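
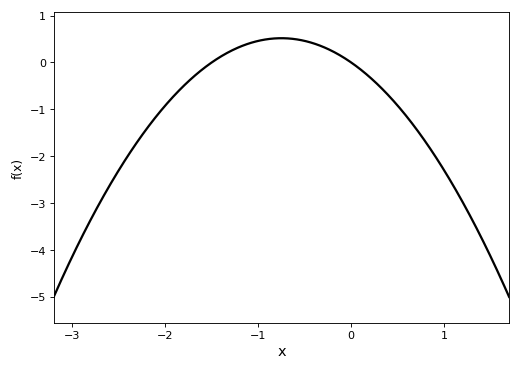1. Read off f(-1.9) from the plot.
-0.699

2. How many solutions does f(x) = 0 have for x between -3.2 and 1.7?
2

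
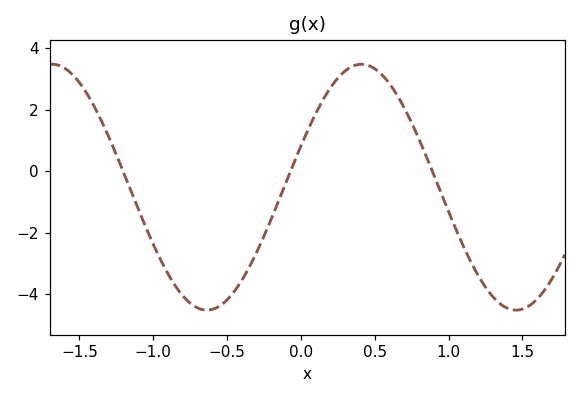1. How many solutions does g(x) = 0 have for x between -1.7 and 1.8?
3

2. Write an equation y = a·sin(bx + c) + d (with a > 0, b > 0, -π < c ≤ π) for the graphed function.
y = 3.99sin(3x + 0.34) - 0.52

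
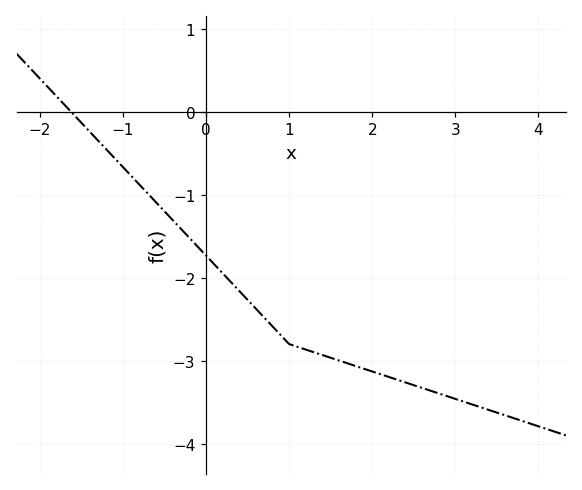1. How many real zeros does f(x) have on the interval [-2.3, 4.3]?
1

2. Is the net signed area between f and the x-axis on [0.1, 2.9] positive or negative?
negative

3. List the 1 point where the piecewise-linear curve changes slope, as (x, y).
(1, -2.8)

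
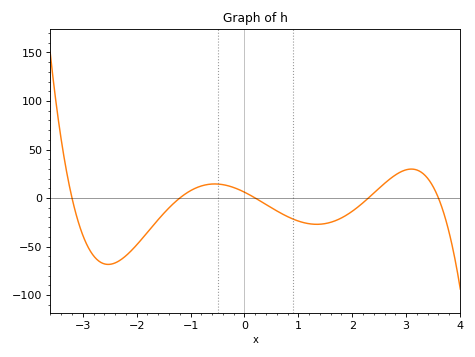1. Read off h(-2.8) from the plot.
-60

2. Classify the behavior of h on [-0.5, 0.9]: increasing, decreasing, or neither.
decreasing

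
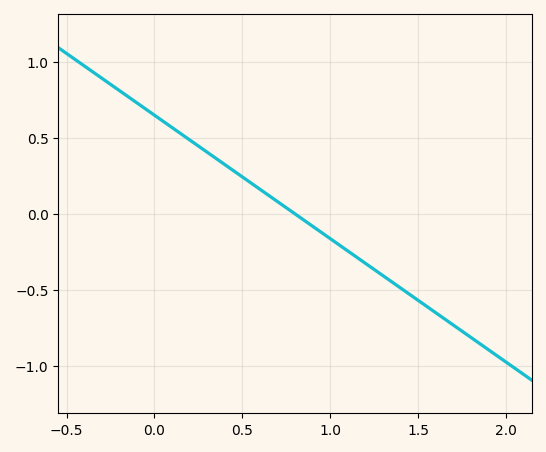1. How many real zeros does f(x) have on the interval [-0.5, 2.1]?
1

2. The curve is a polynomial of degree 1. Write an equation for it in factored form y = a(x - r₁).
y = -0.81(x - 0.8)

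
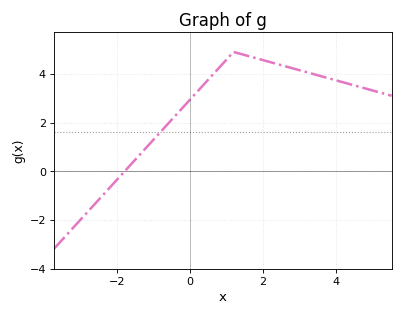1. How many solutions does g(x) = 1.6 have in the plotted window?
1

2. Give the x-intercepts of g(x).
-1.8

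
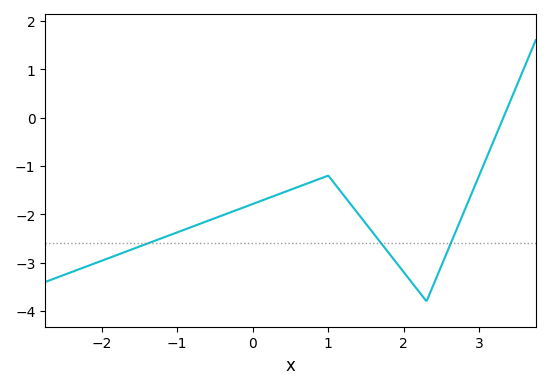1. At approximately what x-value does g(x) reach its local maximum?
0.999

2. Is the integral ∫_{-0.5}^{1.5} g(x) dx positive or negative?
negative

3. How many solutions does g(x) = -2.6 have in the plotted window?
3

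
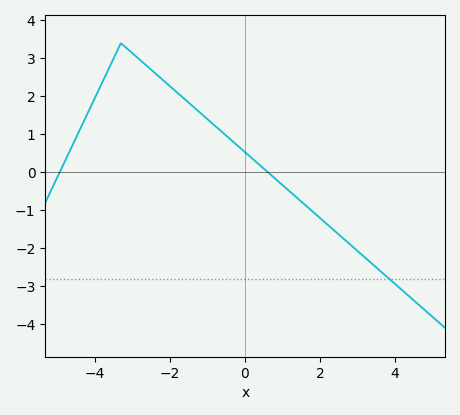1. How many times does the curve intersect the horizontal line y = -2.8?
1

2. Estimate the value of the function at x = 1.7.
-0.9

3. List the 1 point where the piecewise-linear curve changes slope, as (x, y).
(-3.3, 3.4)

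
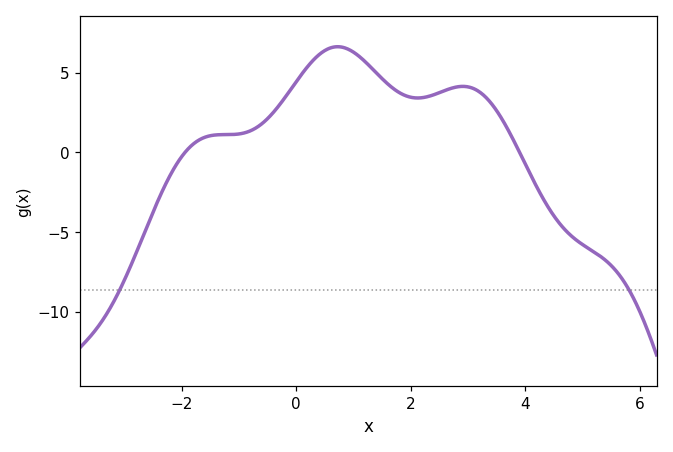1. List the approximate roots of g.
-1.94, 3.9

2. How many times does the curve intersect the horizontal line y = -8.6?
2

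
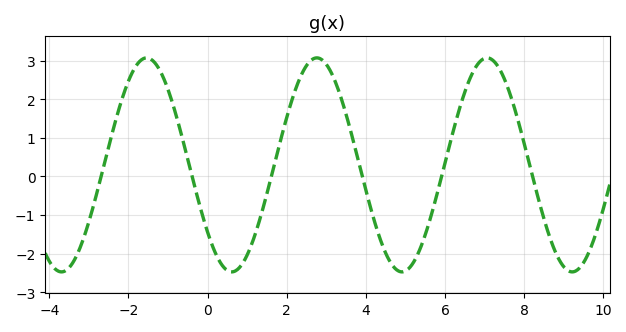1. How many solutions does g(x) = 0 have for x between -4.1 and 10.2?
6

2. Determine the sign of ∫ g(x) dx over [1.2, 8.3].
positive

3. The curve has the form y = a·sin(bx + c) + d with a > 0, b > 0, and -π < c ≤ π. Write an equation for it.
y = 2.77sin(1.46x - 2.46) + 0.3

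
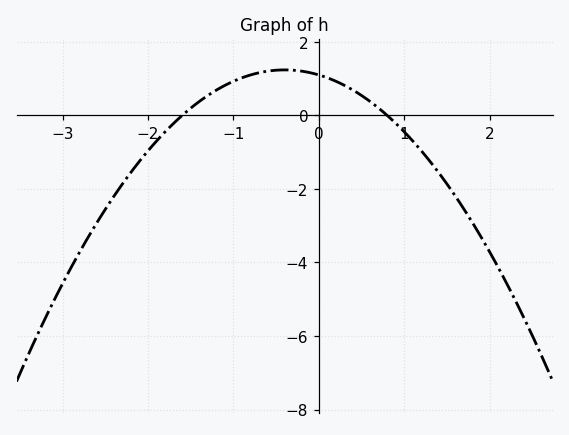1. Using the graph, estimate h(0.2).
1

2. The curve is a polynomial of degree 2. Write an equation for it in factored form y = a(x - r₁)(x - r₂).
y = -0.86(x + 1.6)(x - 0.8)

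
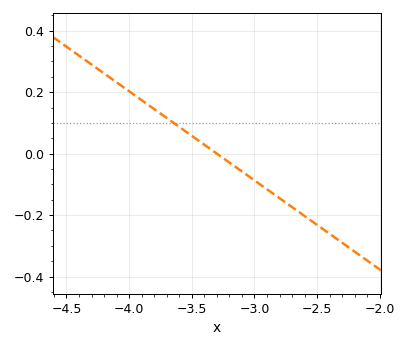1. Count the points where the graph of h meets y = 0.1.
1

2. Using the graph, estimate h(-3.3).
0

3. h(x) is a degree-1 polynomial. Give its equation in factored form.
y = -0.29(x + 3.3)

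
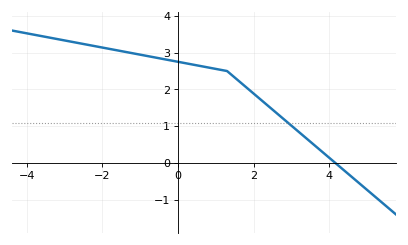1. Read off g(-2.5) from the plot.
3.2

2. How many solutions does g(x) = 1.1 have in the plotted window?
1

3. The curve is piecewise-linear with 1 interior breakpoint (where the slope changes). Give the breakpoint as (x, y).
(1.3, 2.5)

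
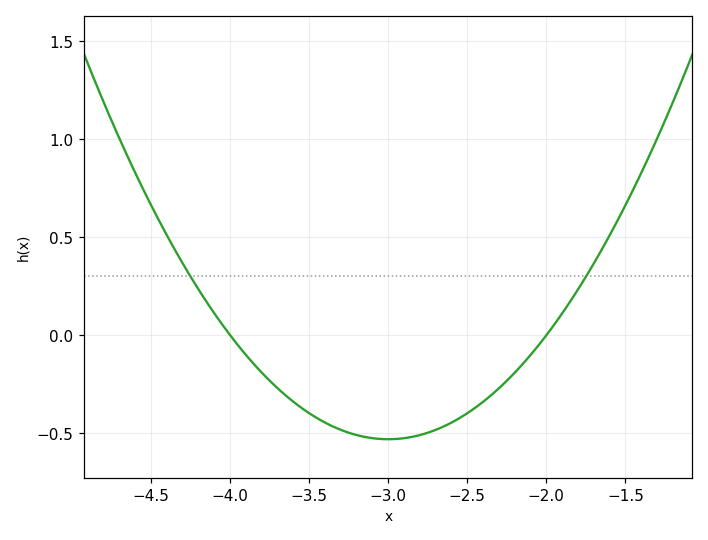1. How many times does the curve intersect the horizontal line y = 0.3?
2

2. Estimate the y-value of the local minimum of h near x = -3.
-0.53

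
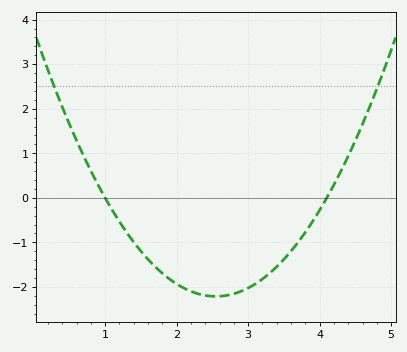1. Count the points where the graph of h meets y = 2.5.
2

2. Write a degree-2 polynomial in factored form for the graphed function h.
y = 0.92(x - 1)(x - 4.1)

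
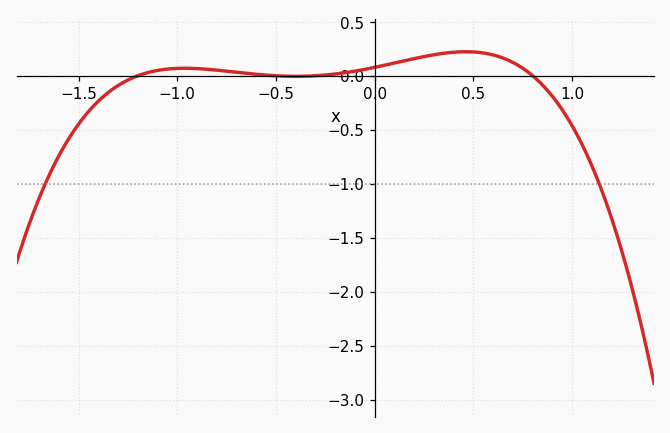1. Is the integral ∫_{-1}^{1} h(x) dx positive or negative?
positive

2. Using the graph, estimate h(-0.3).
0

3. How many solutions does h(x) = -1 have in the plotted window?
2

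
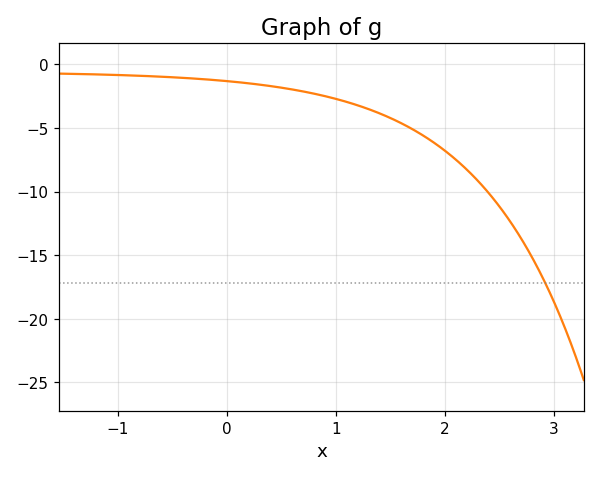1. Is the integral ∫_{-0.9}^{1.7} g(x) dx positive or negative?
negative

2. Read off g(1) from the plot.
-2.5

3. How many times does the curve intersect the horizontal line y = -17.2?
1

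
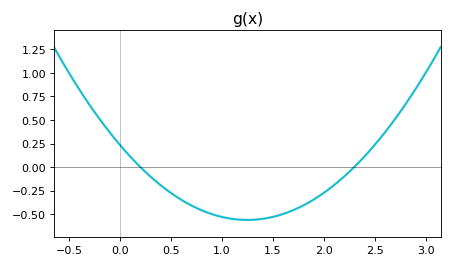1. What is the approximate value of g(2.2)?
-0.102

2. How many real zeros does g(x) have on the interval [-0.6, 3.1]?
2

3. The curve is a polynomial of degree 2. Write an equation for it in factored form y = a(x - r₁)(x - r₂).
y = 0.51(x - 0.2)(x - 2.3)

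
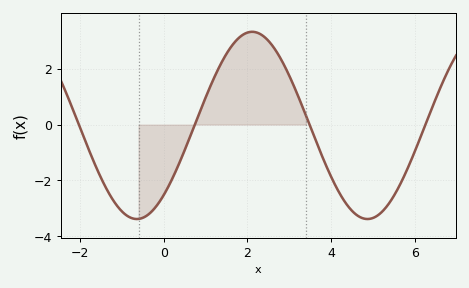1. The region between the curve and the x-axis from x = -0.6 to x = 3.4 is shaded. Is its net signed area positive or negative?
positive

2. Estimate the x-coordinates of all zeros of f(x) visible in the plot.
-2, 0.8, 3.4, 6.2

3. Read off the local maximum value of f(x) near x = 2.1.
3.3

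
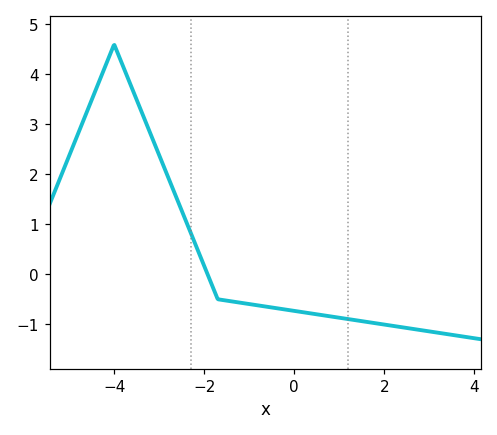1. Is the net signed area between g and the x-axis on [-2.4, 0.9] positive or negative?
negative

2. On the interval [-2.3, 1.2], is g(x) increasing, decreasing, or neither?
decreasing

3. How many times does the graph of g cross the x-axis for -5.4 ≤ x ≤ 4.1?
1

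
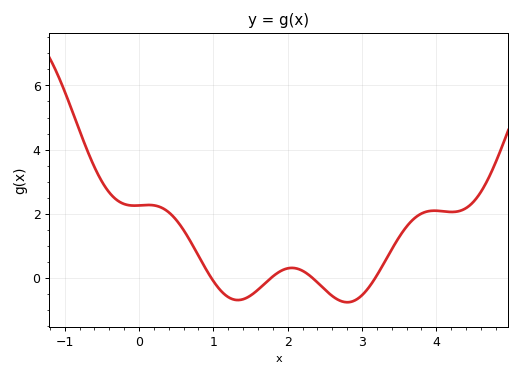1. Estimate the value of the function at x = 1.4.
-0.6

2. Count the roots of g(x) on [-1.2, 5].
4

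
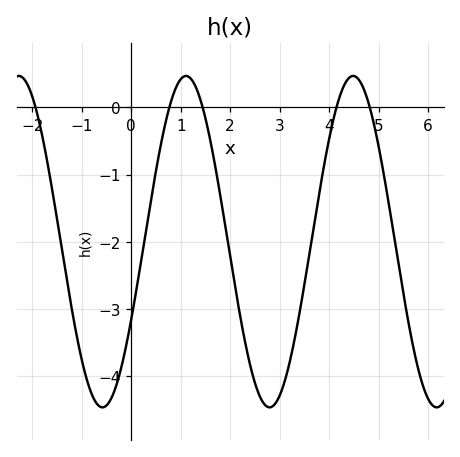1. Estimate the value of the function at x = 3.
-4.3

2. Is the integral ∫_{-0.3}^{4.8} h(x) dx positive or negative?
negative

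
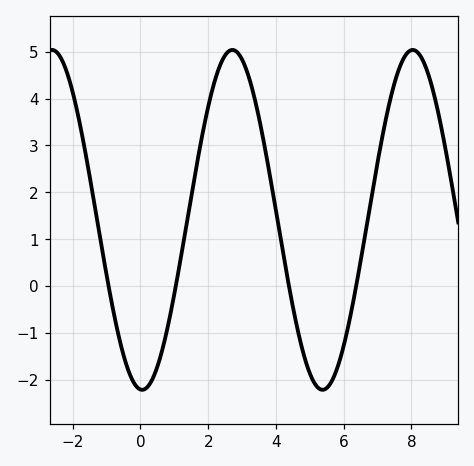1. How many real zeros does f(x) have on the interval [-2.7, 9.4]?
4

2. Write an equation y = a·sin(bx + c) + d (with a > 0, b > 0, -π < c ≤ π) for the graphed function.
y = 3.63sin(1.18x - 1.63) + 1.41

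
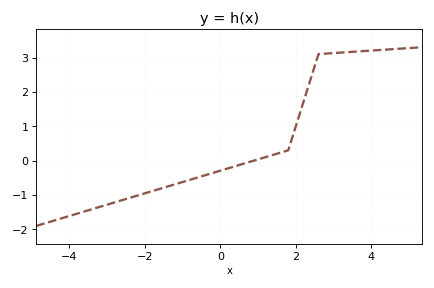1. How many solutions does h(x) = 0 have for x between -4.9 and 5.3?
1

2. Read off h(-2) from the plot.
-0.953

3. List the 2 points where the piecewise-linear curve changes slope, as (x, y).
(1.8, 0.3); (2.6, 3.1)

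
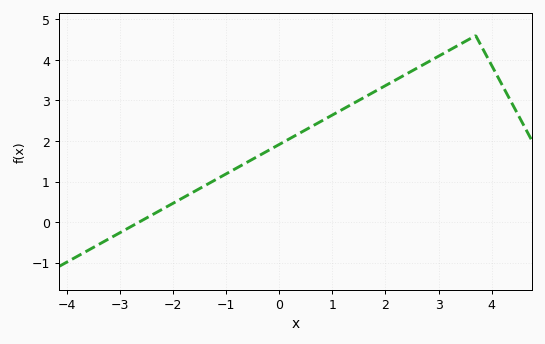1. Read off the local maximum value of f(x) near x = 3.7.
4.6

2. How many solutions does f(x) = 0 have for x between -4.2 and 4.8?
1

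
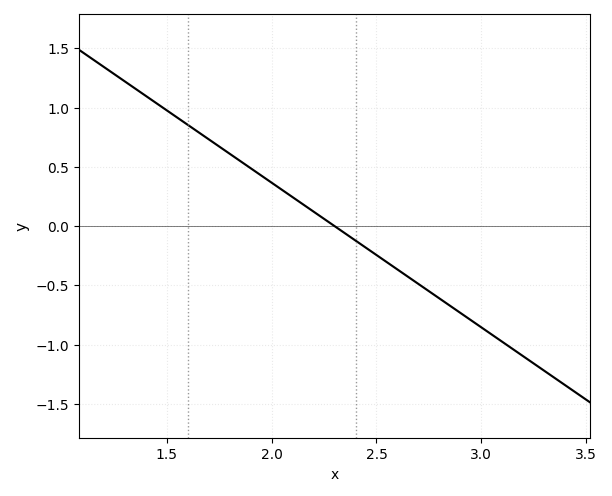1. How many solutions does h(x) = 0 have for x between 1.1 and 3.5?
1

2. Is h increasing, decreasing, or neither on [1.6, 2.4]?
decreasing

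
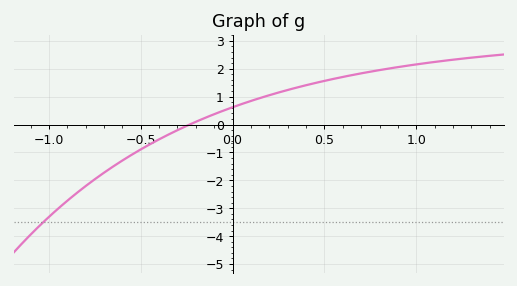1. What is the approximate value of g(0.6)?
1.71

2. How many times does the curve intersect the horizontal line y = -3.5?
1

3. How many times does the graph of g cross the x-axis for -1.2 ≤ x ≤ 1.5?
1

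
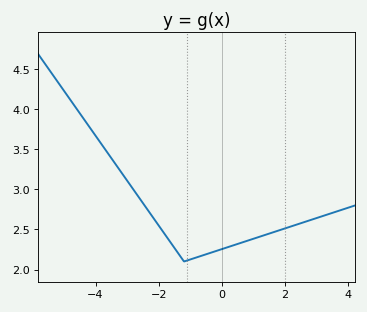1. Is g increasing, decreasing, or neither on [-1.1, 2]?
increasing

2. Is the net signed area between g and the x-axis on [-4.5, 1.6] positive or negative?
positive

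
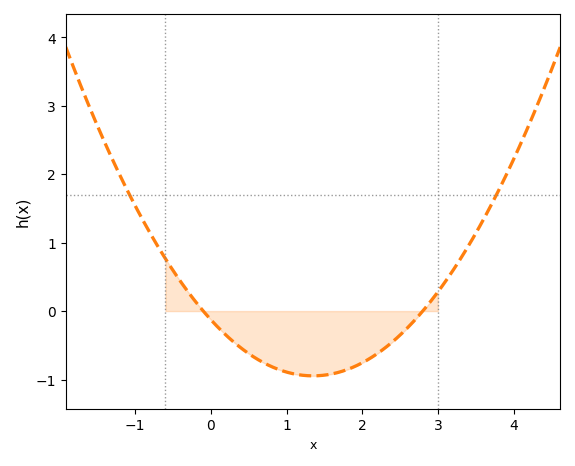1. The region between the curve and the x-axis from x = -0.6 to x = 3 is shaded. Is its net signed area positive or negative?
negative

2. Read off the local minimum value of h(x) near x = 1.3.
-0.946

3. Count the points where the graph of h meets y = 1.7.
2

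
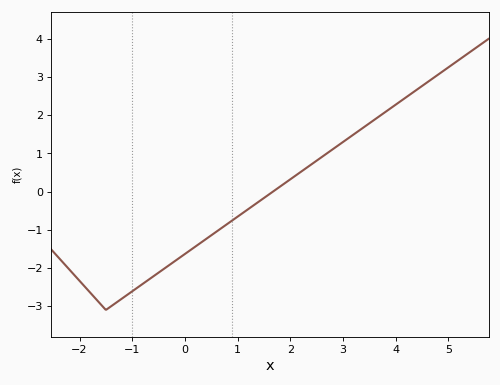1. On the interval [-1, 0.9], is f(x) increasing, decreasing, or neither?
increasing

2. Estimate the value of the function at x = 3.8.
2.08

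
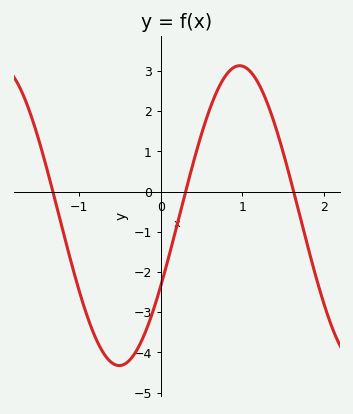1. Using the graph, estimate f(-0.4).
-4.2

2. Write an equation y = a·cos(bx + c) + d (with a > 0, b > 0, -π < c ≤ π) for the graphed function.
y = 3.73cos(2.1x - 2.1) - 0.6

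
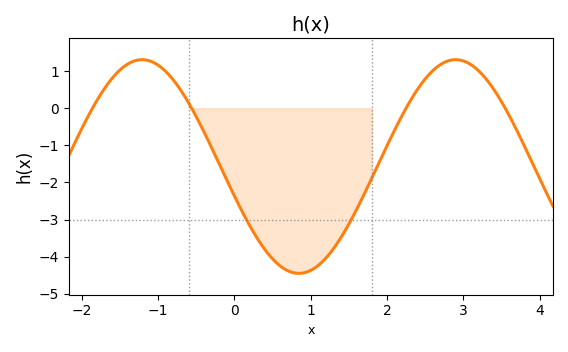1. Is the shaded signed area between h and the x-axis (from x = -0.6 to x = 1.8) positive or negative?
negative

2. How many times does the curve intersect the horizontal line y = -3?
2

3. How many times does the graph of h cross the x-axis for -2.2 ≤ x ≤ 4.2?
4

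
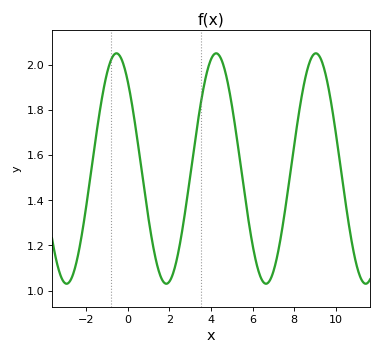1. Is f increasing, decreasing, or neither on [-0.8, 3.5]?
neither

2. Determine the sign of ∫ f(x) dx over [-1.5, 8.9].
positive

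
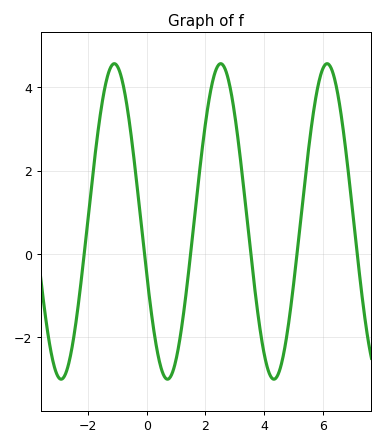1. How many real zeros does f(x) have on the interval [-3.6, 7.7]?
6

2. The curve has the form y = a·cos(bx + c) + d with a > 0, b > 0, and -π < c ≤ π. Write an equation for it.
y = 3.78cos(1.73x + 1.92) + 0.78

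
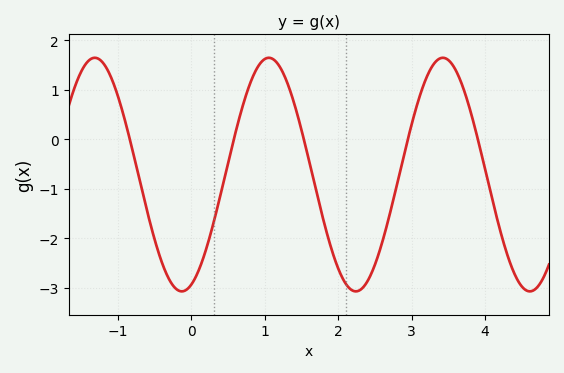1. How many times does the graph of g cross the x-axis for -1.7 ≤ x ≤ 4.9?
5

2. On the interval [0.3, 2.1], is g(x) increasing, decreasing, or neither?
neither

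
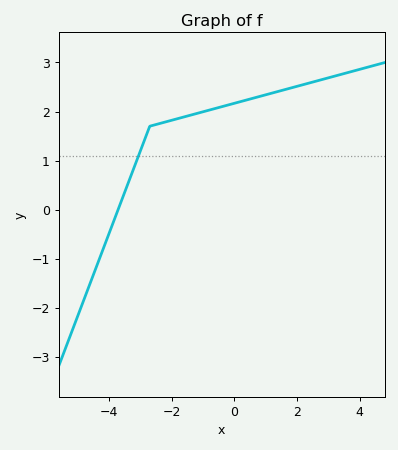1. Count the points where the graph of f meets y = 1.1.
1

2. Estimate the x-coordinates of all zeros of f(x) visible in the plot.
-3.8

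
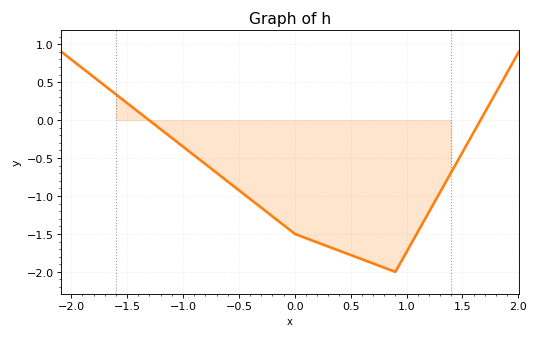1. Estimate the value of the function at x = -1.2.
-0.121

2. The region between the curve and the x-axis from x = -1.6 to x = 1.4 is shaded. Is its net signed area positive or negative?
negative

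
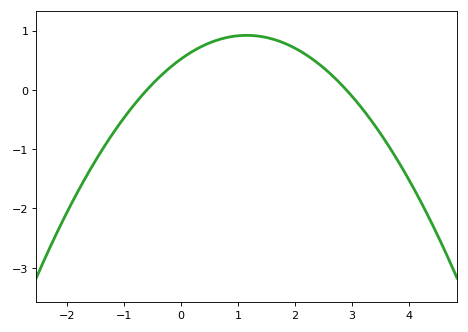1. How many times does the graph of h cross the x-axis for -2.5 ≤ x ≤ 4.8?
2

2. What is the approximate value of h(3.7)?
-1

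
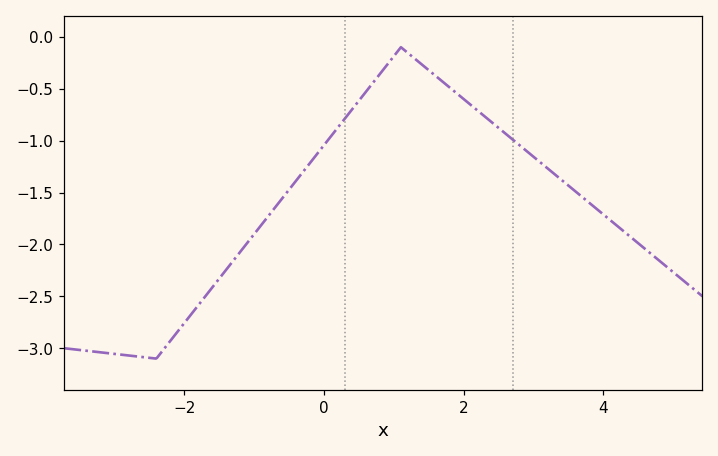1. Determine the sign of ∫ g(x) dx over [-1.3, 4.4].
negative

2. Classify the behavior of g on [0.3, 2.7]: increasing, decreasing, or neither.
neither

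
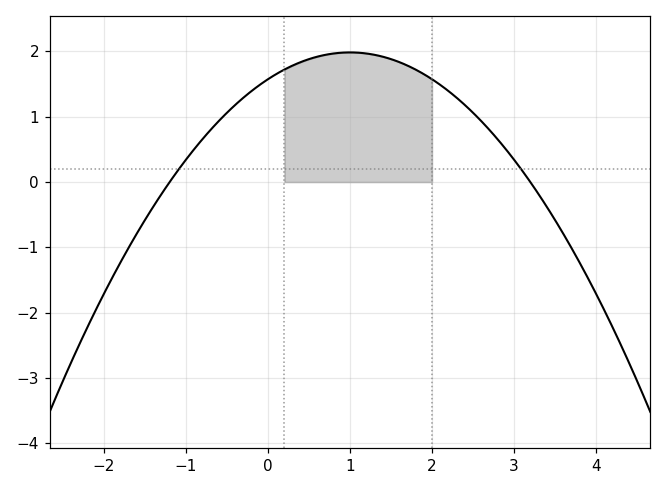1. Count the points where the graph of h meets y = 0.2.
2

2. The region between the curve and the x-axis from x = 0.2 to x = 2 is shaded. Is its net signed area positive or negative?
positive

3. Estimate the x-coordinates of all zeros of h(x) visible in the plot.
-1.2, 3.2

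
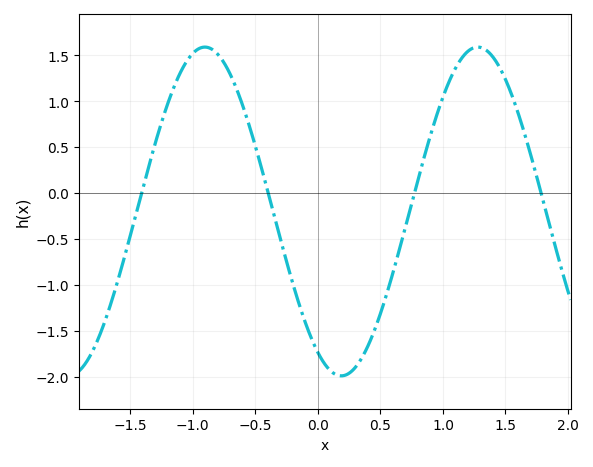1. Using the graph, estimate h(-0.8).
1.5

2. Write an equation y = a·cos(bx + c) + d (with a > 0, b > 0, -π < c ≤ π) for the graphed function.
y = 1.79cos(2.9x + 2.6) - 0.2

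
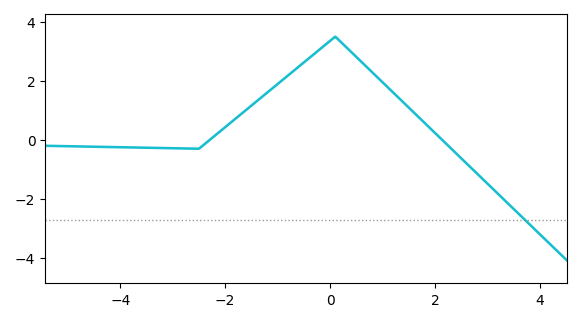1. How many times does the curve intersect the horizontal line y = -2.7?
1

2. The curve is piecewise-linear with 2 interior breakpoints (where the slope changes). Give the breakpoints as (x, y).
(-2.5, -0.3); (0.1, 3.5)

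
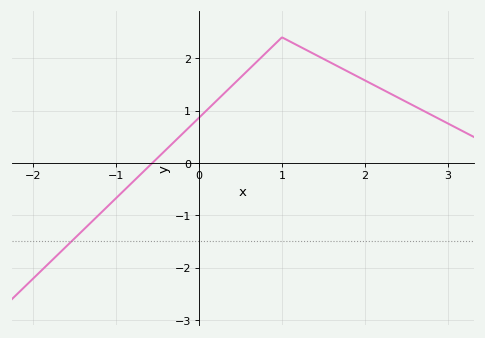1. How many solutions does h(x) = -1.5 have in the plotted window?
1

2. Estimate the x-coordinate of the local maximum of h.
1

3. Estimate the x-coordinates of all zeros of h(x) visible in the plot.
-0.6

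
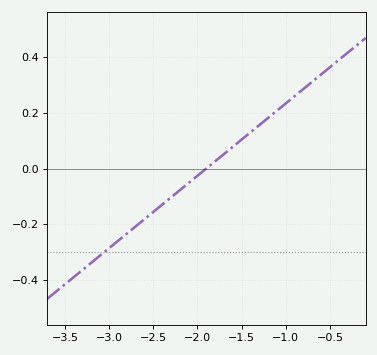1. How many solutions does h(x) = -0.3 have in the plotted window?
1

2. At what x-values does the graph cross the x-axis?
-1.9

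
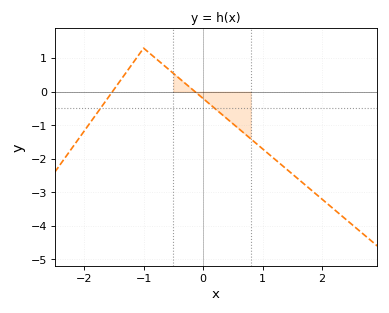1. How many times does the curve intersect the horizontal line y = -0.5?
2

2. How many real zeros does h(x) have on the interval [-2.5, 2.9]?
2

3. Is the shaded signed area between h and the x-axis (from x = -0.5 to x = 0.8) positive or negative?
negative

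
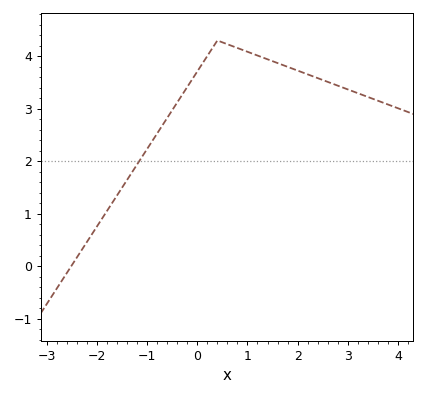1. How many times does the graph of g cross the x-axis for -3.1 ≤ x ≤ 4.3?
1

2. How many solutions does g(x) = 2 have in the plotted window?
1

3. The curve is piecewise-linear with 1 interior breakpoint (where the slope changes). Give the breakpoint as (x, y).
(0.4, 4.3)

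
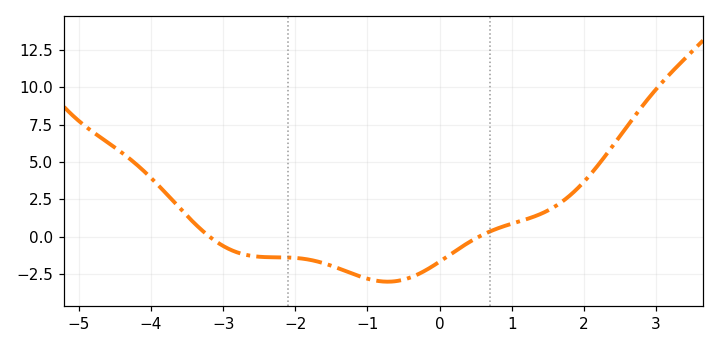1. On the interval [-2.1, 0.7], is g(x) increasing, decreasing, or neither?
neither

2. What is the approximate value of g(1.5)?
1.75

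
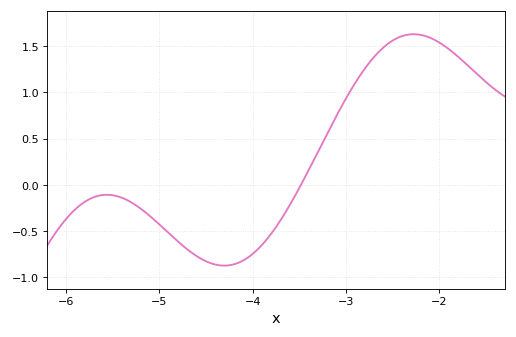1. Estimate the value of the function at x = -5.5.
-0.1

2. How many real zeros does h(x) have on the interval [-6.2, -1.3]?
1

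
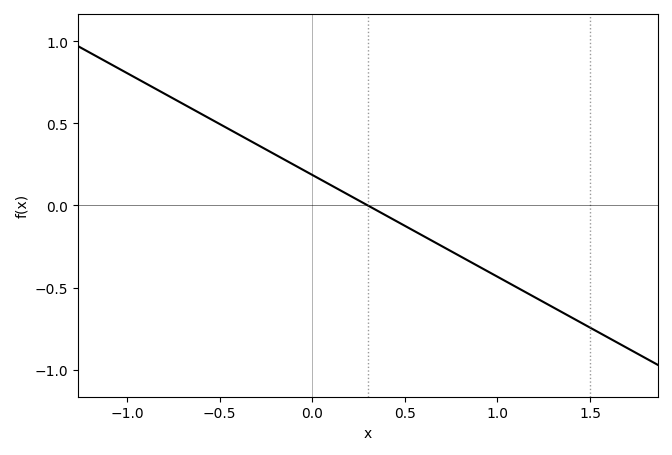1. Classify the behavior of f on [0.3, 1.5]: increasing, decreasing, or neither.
decreasing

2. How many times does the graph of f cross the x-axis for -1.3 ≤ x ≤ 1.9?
1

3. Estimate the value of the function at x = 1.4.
-0.7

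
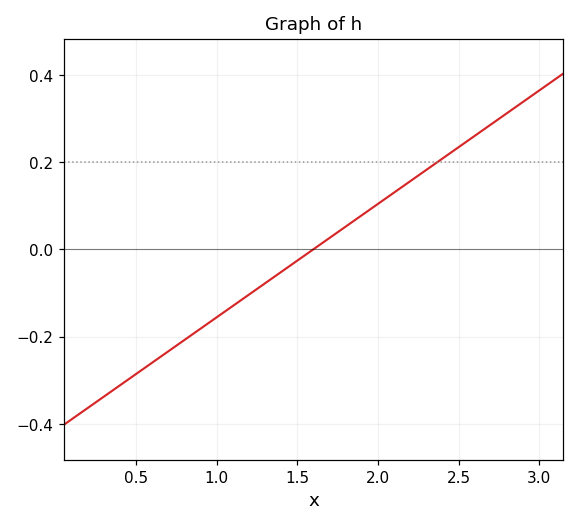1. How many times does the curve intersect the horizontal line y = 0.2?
1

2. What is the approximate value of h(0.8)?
-0.208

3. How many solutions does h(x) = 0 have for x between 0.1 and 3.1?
1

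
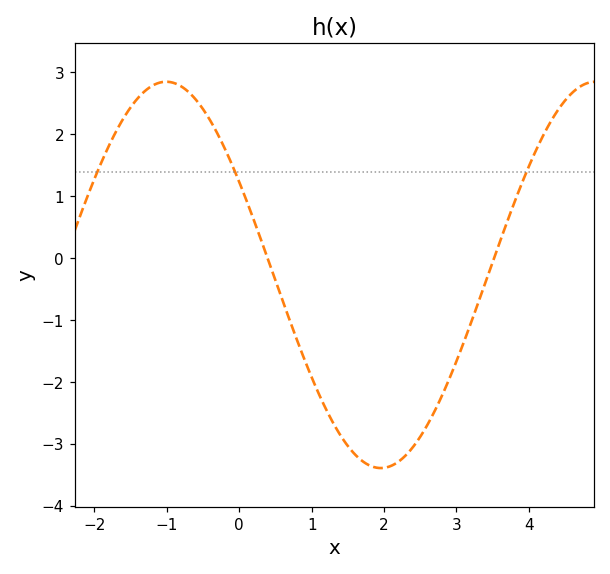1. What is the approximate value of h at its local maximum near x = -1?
2.85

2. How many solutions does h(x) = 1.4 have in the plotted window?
3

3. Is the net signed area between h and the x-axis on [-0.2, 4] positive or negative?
negative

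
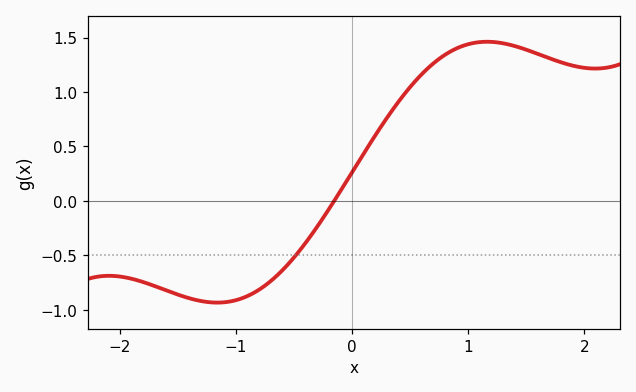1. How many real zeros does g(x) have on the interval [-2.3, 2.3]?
1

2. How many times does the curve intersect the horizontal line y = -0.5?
1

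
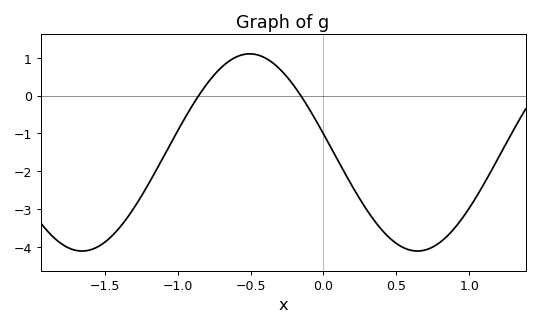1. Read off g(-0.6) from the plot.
1.01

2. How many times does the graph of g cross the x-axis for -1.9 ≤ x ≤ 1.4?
2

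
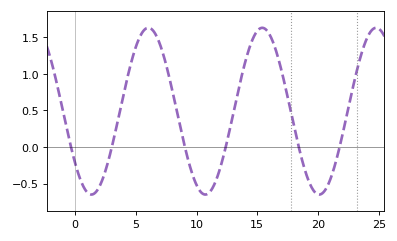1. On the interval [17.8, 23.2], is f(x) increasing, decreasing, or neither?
neither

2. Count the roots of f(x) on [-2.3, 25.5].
6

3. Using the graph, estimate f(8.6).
0.3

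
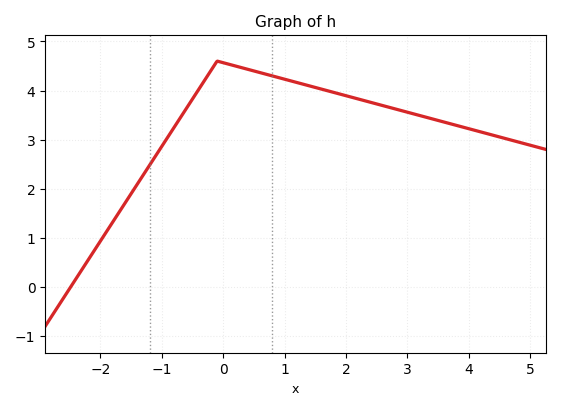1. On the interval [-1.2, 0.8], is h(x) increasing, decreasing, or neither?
neither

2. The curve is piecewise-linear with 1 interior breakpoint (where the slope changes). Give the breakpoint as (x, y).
(-0.1, 4.6)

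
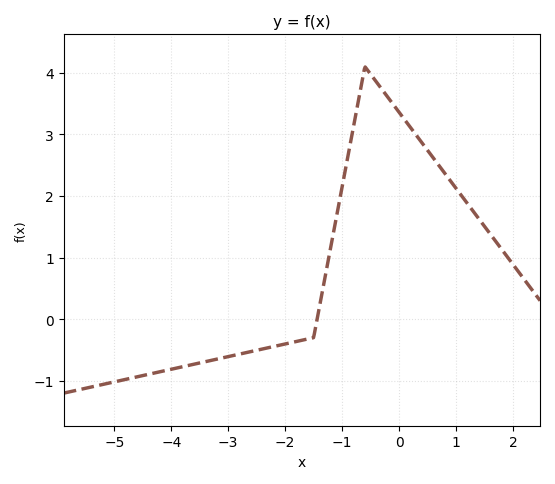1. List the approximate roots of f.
-1.44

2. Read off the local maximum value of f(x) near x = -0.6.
4.1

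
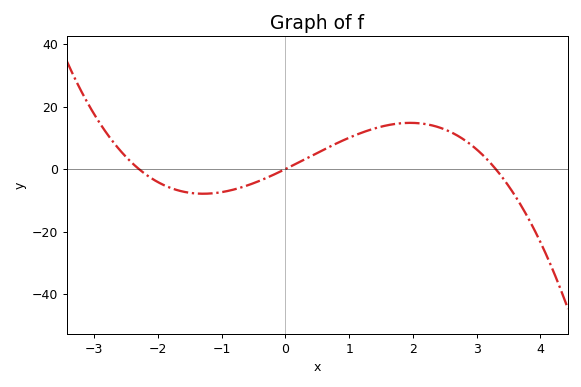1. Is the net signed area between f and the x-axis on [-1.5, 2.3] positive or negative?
positive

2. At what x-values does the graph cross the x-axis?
-2.3, 0, 3.3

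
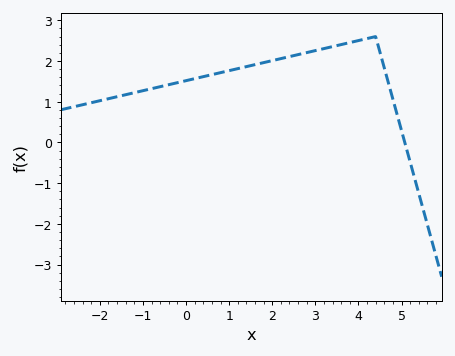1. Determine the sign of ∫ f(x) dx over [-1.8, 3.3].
positive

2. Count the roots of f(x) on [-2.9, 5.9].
1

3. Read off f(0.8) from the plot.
1.7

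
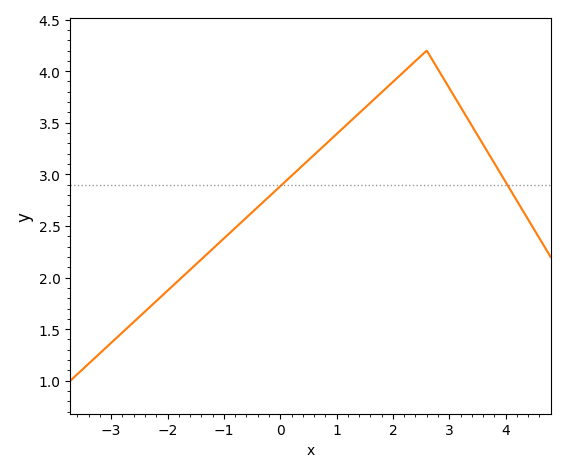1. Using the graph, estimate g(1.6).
3.69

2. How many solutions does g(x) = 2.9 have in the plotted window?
2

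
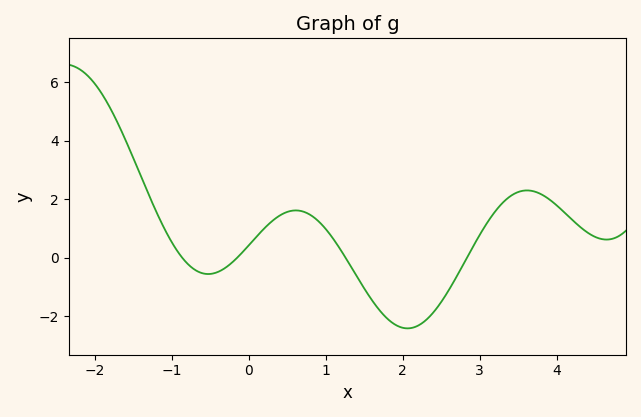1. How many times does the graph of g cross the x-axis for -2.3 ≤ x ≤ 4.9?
4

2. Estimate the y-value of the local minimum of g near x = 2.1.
-2.4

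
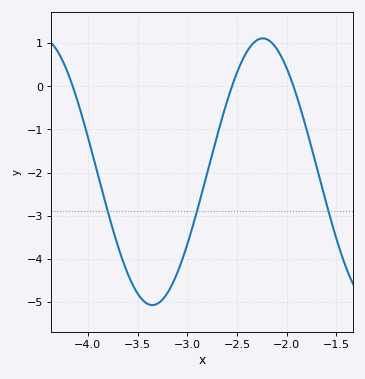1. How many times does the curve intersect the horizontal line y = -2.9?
3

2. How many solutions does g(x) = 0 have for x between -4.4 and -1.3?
3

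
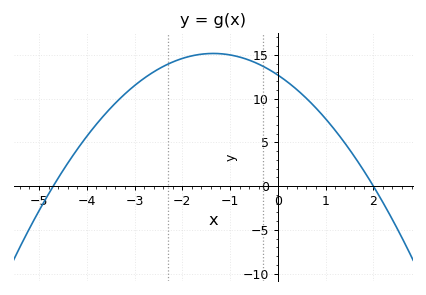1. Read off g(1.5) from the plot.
4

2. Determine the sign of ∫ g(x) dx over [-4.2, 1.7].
positive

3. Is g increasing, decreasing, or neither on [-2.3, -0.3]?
neither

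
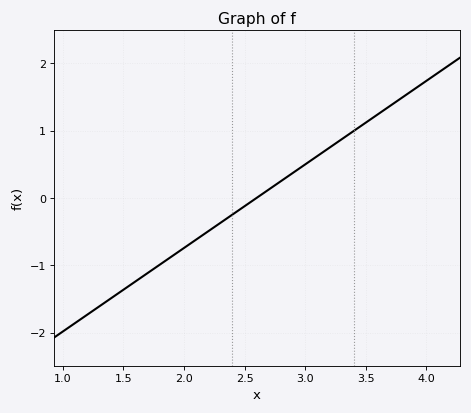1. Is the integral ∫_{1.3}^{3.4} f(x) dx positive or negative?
negative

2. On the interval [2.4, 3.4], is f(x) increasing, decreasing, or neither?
increasing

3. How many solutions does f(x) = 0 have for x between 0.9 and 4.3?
1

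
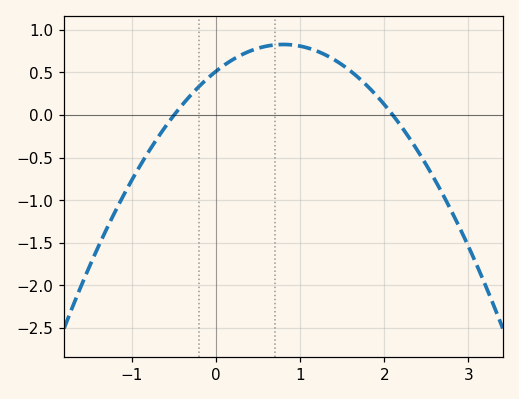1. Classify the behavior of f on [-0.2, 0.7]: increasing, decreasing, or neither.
increasing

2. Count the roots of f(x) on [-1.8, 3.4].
2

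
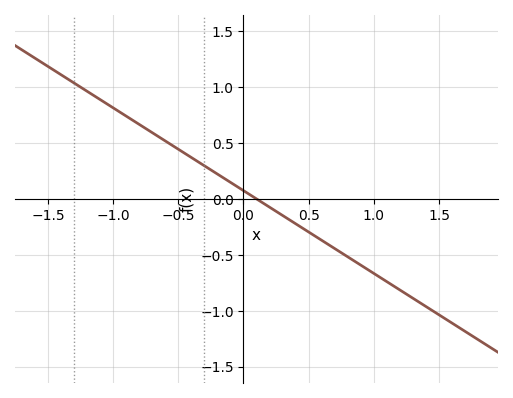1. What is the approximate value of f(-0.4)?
0.37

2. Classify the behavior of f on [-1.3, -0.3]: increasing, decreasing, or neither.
decreasing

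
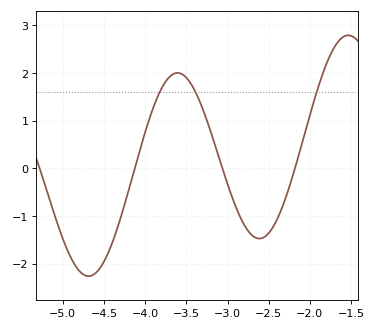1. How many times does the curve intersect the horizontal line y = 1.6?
3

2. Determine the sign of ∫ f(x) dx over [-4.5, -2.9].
positive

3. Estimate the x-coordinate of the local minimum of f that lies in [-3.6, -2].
-2.61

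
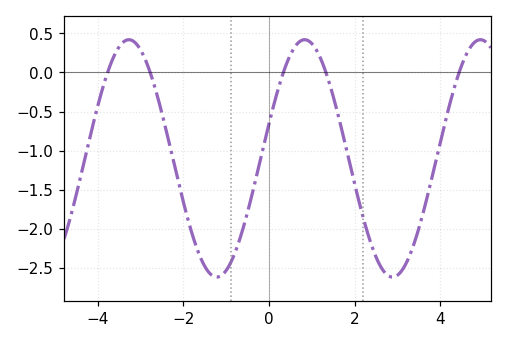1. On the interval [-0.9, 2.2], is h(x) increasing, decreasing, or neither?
neither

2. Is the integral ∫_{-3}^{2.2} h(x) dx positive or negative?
negative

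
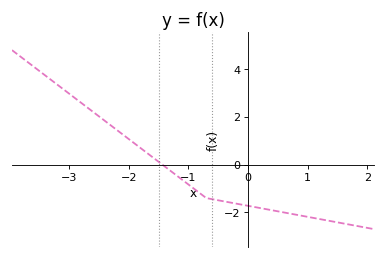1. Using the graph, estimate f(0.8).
-2.09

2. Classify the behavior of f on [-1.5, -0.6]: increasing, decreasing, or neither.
decreasing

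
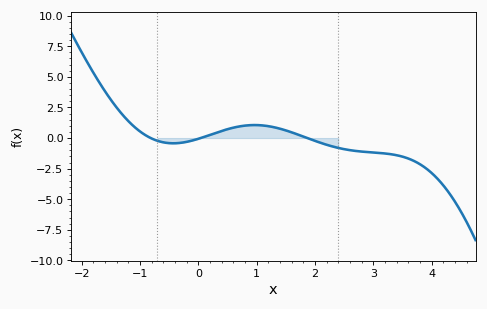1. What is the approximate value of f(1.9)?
-0.056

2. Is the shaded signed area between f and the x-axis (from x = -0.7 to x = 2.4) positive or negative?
positive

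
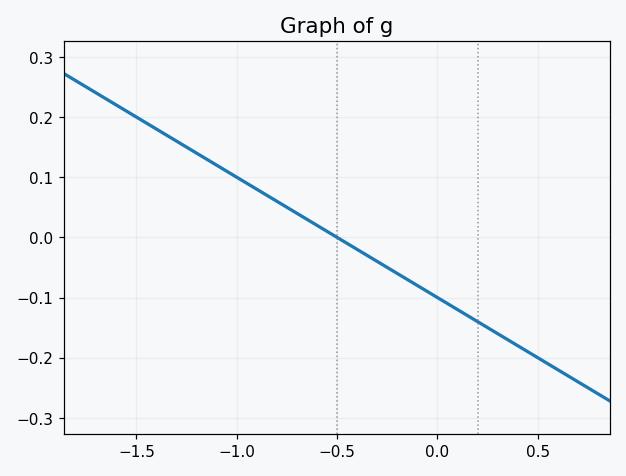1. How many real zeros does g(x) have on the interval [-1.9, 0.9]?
1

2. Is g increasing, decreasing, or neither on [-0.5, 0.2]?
decreasing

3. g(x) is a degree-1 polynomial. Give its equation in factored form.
y = -0.2(x + 0.5)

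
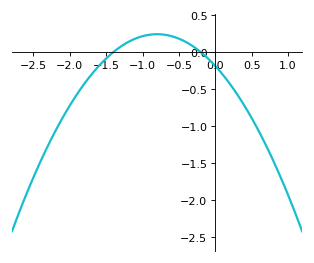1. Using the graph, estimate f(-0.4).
0.134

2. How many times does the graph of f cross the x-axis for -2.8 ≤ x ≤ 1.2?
2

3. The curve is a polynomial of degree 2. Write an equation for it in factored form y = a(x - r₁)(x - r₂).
y = -0.67(x + 1.4)(x + 0.2)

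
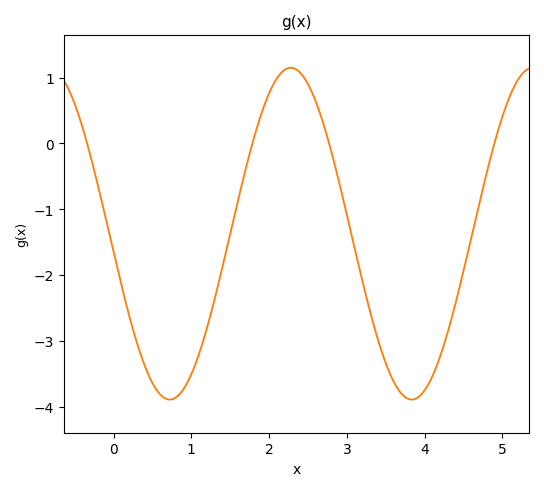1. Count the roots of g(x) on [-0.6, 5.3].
4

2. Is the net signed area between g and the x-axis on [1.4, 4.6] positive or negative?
negative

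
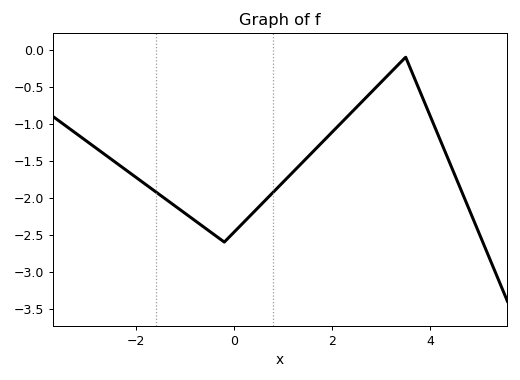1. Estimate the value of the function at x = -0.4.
-2.5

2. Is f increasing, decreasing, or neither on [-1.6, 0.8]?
neither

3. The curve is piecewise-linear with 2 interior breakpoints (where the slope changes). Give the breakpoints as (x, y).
(-0.2, -2.6); (3.5, -0.1)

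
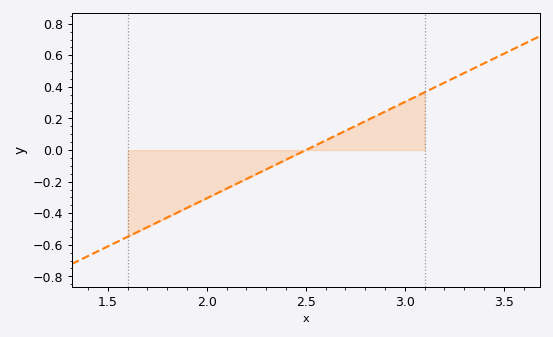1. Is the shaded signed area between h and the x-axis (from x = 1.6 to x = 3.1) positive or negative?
negative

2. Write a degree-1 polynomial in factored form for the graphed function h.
y = 0.61(x - 2.5)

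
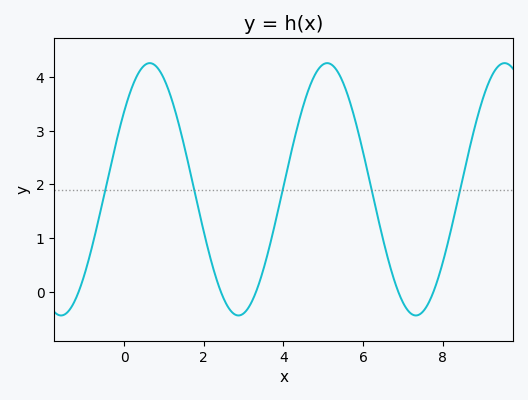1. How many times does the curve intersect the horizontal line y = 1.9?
5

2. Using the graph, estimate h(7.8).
0.059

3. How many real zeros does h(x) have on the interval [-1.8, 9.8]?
5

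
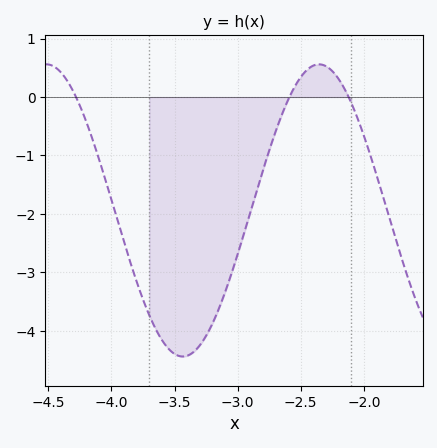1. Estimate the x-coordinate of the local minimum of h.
-3.45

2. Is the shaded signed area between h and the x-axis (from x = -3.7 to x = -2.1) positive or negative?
negative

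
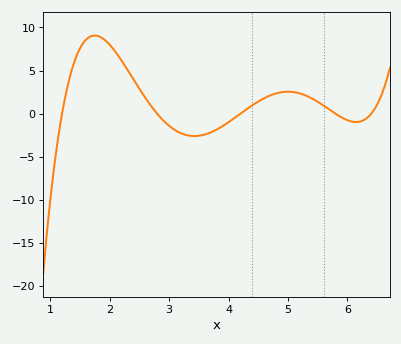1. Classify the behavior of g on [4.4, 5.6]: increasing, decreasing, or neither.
neither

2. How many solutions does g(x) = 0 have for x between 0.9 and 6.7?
5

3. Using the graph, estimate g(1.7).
9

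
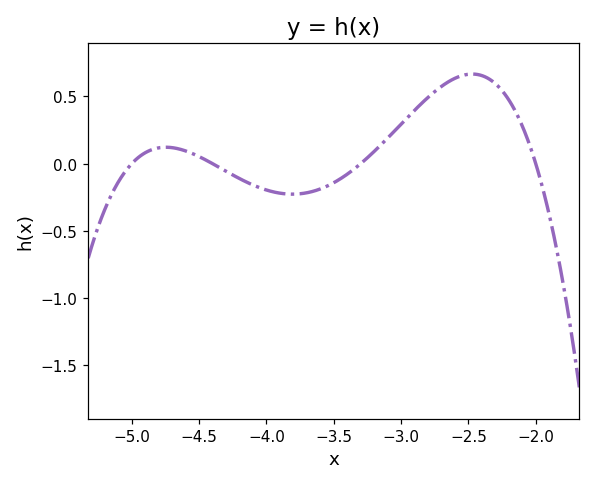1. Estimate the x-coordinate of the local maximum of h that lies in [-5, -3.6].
-4.75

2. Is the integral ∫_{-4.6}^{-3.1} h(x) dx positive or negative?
negative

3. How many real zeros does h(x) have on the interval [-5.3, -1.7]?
4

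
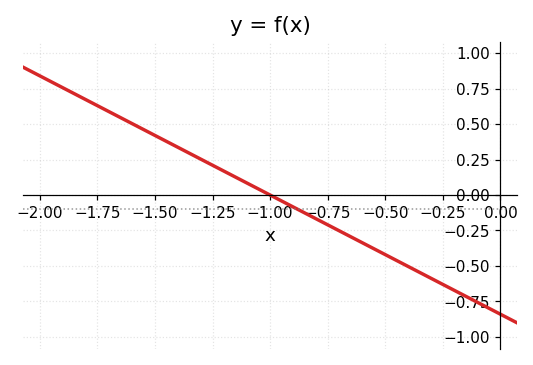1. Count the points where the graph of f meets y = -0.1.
1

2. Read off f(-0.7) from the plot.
-0.25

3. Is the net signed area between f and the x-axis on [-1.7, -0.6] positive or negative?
positive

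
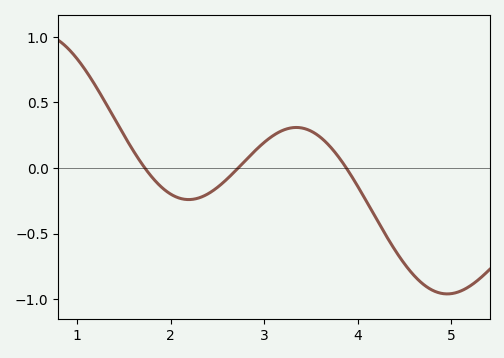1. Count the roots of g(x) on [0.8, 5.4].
3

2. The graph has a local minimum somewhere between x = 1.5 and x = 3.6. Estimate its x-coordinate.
2.2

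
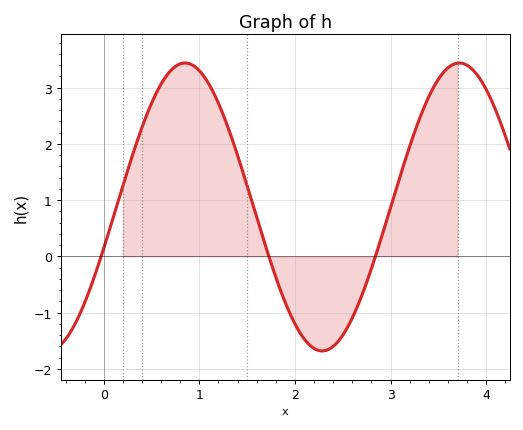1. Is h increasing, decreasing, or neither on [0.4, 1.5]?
neither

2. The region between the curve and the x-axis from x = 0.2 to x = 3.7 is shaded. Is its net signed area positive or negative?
positive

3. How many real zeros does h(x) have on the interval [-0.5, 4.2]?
3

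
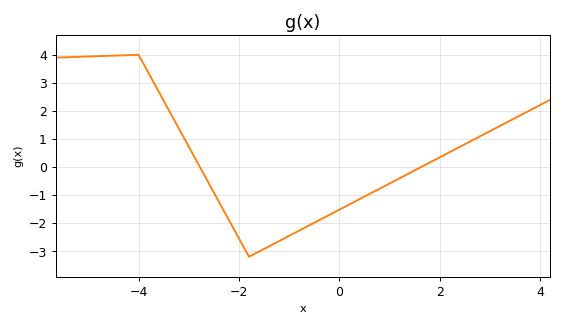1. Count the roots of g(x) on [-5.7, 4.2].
2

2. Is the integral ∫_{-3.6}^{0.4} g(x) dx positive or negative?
negative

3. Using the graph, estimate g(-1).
-2.45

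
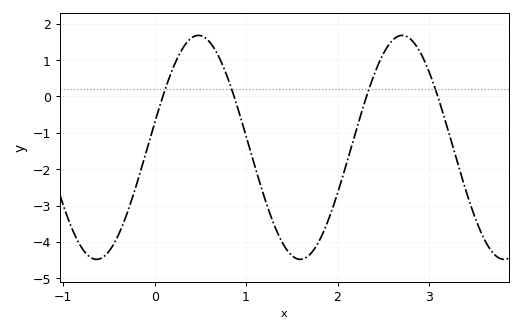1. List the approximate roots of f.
0.089, 0.868, 2.32, 3.1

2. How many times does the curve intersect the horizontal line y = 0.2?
4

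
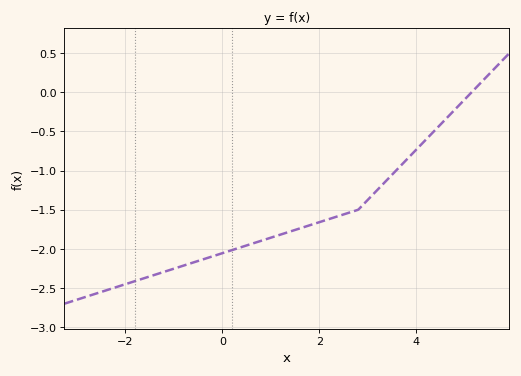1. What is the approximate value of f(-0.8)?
-2.2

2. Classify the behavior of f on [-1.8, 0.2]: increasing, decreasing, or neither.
increasing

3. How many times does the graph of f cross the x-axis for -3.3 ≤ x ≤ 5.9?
1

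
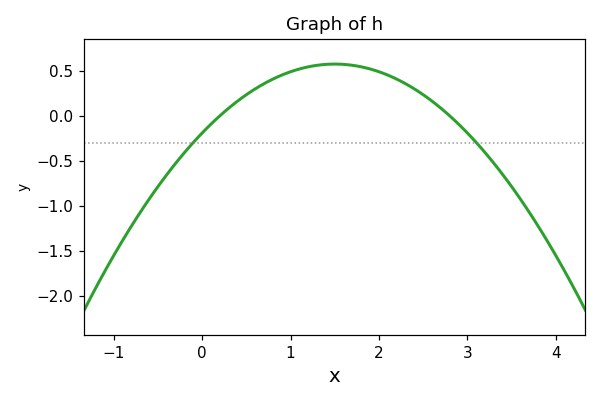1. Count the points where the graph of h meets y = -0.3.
2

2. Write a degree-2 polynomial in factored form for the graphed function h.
y = -0.34(x - 0.2)(x - 2.8)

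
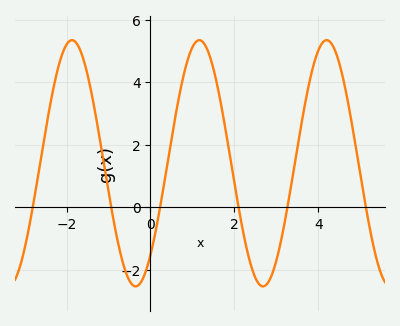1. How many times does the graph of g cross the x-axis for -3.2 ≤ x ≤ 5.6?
6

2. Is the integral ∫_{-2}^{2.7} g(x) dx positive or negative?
positive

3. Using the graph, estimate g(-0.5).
-2.4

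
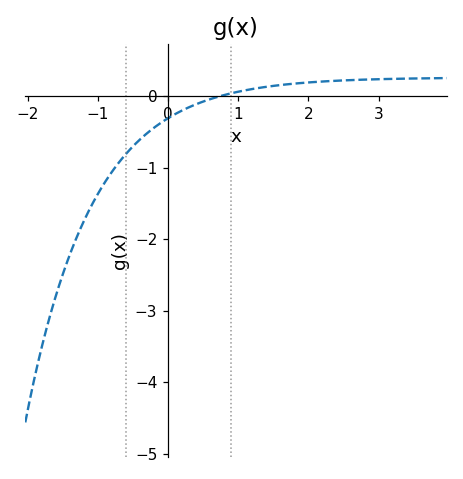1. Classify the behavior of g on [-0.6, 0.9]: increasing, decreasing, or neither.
increasing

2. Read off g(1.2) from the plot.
0.098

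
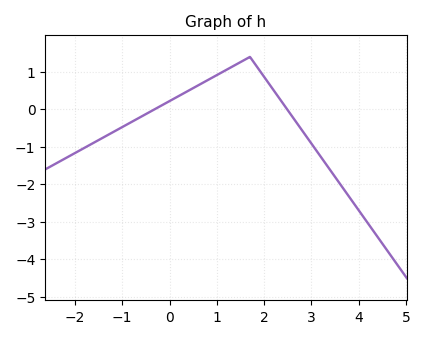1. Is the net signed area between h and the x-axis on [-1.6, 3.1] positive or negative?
positive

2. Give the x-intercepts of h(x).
-0.32, 2.49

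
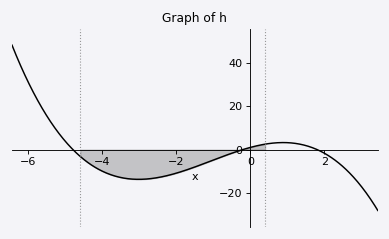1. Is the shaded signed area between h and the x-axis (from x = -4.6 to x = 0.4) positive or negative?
negative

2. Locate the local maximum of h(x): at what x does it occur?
0.889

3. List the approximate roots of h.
-4.8, -0.2, 1.8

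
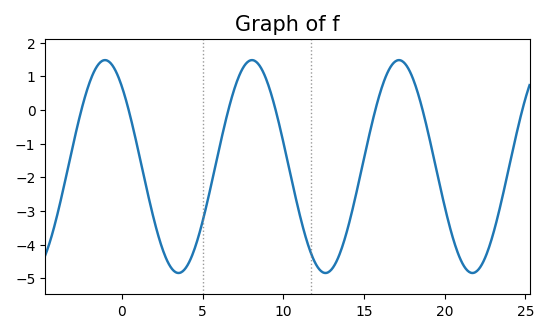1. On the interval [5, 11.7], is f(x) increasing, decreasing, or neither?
neither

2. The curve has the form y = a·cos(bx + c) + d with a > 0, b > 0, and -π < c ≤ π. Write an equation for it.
y = 3.16cos(0.69x + 0.72) - 1.68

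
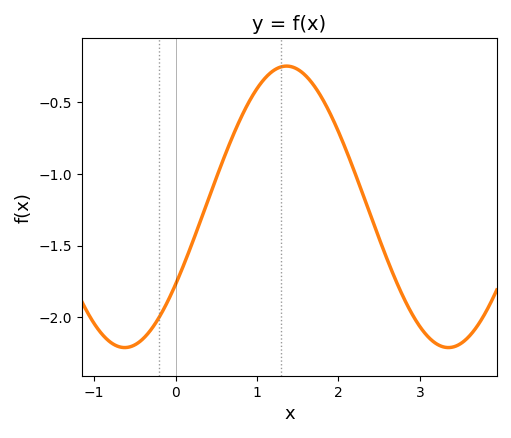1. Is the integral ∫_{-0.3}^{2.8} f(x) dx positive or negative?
negative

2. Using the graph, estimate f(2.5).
-1.45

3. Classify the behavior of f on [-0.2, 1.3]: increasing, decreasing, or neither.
increasing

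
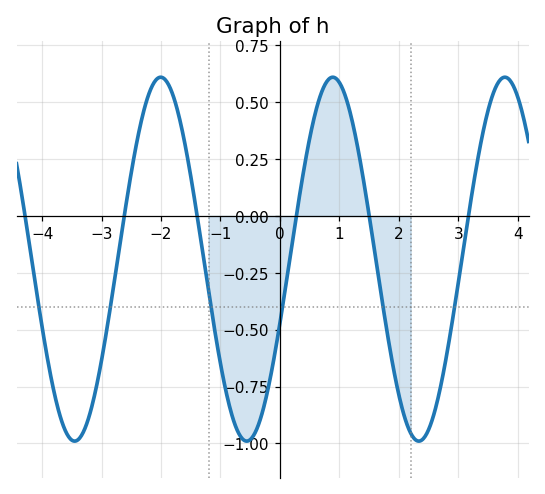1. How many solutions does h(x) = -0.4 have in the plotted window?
6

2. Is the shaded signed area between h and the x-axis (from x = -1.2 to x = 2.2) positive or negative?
negative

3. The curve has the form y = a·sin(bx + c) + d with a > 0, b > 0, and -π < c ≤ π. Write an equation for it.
y = 0.8sin(2.17x - 0.36) - 0.19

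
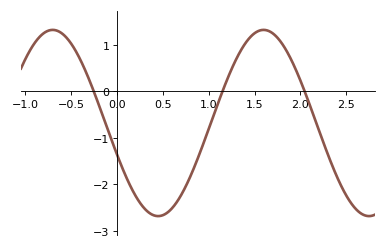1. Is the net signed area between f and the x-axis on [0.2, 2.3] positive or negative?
negative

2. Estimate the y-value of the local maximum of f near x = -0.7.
1.3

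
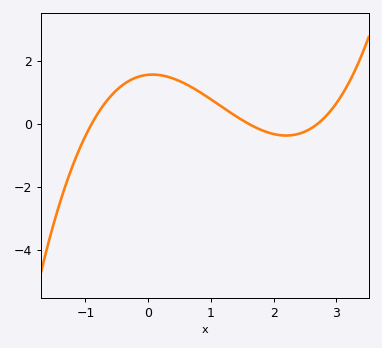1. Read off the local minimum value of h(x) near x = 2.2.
-0.372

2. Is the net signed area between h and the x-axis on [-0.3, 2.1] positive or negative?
positive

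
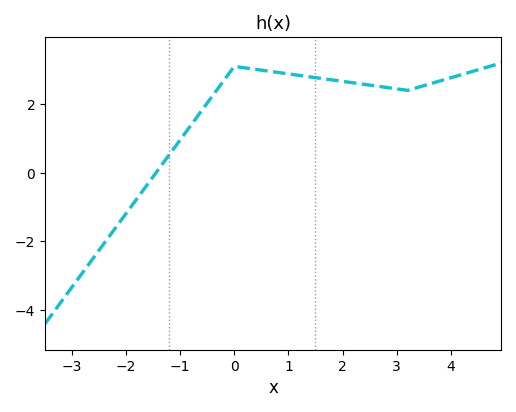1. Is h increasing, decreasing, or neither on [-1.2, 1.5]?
neither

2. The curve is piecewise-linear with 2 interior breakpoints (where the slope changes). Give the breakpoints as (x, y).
(0, 3.1); (3.2, 2.4)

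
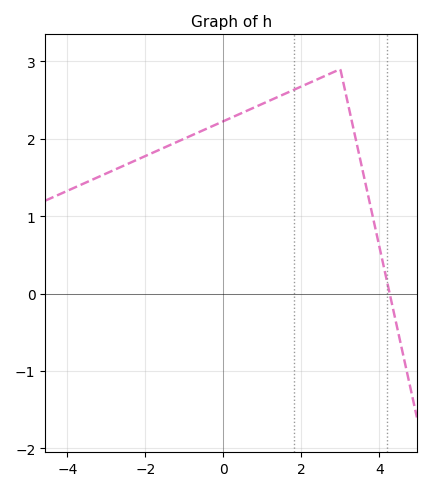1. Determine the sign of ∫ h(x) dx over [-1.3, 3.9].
positive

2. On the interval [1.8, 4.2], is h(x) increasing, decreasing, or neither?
neither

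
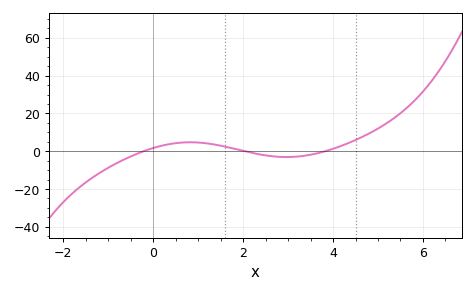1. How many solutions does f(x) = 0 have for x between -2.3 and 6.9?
3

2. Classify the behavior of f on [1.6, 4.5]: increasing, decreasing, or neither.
neither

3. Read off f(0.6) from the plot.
4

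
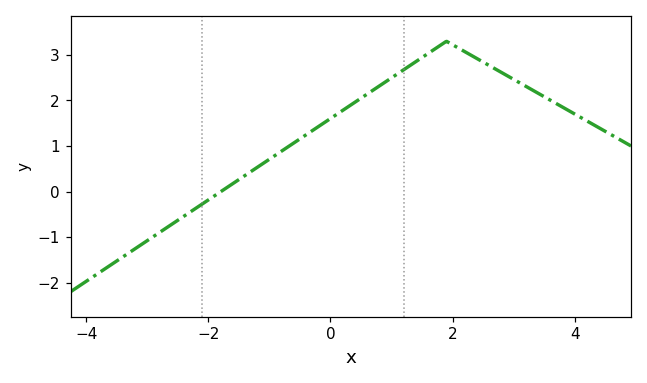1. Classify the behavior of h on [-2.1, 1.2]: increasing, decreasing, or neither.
increasing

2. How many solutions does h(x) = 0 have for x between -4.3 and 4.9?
1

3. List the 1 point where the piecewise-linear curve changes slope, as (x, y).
(1.9, 3.3)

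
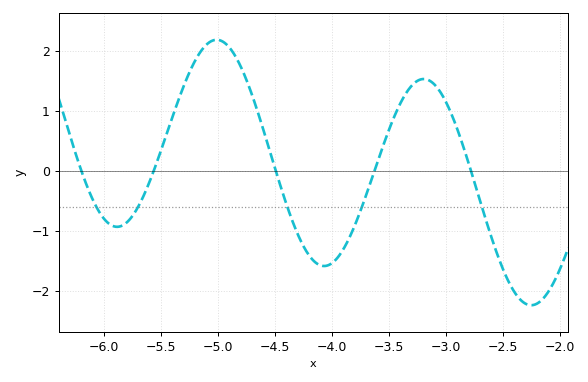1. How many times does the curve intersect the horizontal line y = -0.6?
5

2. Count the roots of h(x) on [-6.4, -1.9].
5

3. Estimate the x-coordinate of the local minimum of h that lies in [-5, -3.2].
-4.1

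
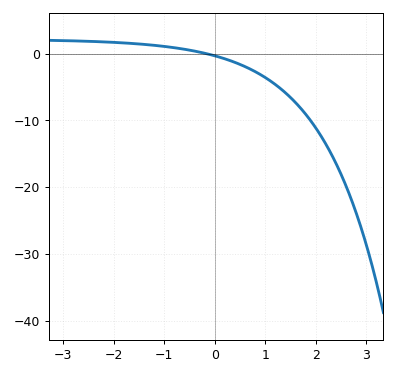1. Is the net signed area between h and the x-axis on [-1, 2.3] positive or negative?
negative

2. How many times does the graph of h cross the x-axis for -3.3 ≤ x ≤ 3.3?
1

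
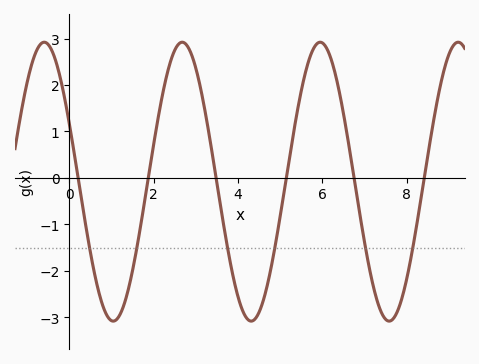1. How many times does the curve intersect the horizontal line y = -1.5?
6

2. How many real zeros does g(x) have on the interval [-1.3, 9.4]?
6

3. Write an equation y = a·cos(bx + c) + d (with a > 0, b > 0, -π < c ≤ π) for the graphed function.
y = 3cos(1.9x + 1.2) - 0.08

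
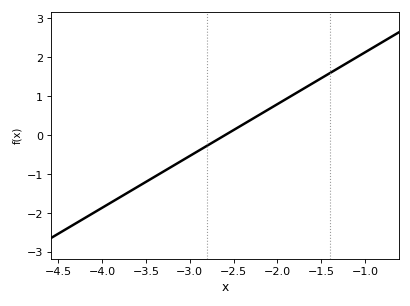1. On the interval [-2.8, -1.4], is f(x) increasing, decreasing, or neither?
increasing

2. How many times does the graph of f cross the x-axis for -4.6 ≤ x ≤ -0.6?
1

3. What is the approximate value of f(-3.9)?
-1.73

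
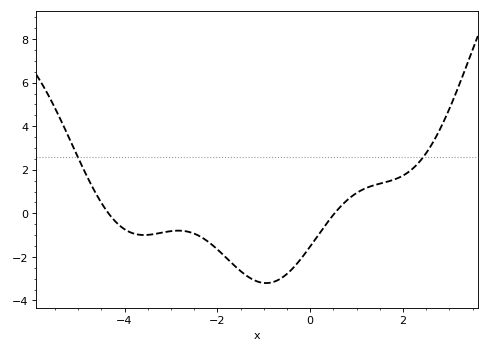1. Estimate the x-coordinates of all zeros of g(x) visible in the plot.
-4.4, 0.6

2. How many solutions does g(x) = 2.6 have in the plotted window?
2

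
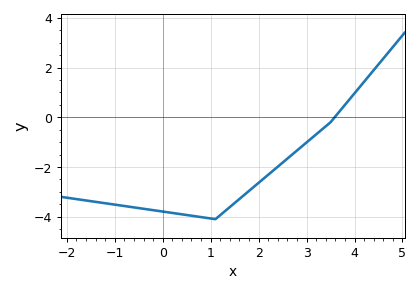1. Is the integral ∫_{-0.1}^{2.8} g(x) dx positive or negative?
negative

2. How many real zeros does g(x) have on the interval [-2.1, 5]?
1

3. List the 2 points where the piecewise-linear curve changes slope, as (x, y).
(1.1, -4.1); (3.5, -0.2)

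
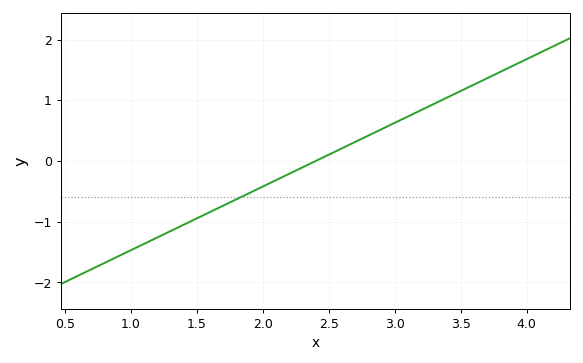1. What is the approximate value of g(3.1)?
0.735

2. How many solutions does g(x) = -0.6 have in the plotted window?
1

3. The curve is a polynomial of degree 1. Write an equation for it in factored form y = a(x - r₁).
y = 1.05(x - 2.4)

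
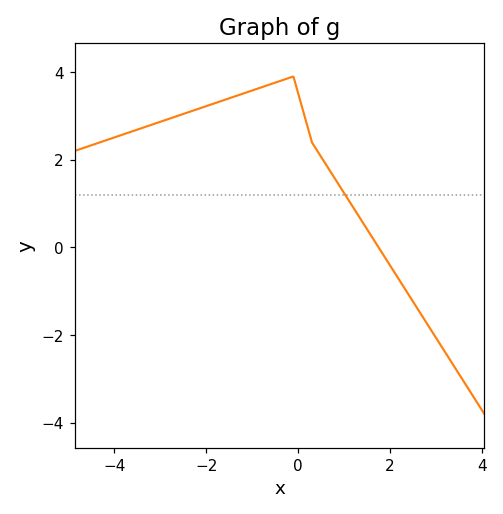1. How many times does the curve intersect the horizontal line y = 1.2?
1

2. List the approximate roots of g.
1.8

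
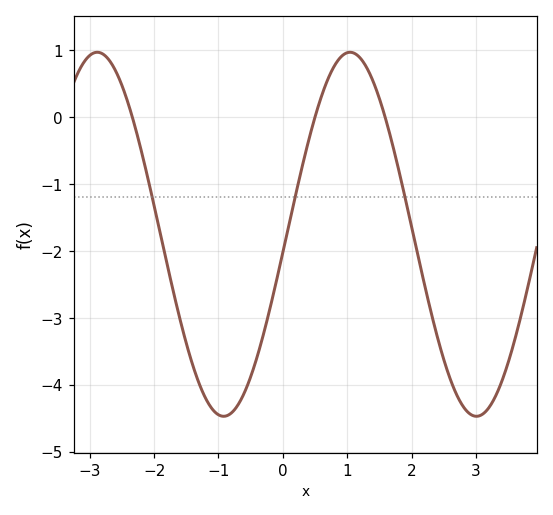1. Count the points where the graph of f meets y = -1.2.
3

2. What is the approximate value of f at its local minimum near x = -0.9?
-4.47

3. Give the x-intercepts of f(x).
-2.34, 0.499, 1.59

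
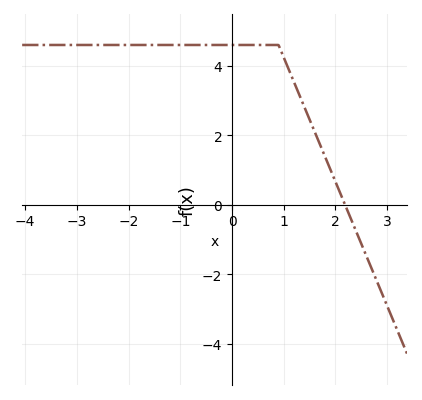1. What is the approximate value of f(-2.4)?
4.6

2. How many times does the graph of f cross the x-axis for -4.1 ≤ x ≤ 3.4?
1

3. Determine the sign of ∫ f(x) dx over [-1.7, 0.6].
positive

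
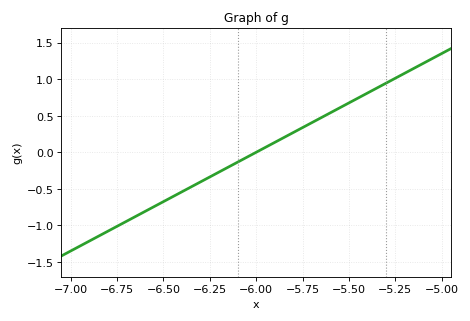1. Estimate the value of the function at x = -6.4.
-0.55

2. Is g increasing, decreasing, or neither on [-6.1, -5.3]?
increasing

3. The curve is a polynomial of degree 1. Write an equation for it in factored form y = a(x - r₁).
y = 1.35(x + 6)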